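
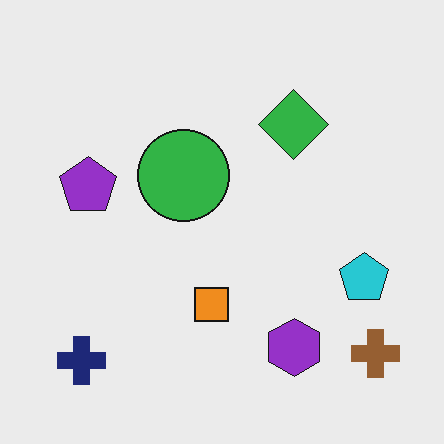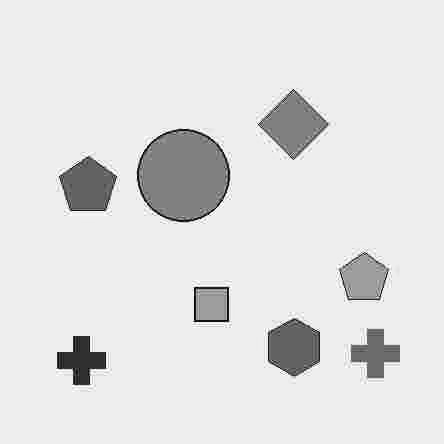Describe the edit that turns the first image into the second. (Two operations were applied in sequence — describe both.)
The transformation is: degraded with heavy JPEG compression, then converted to grayscale.

Blocky 8×8 compression artifacts appear around shape edges and the flat background shows ringing — characteristic JPEG degradation. All color is removed — every shape is now a shade of grey.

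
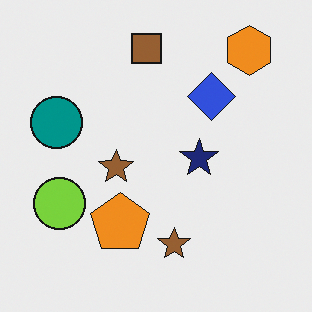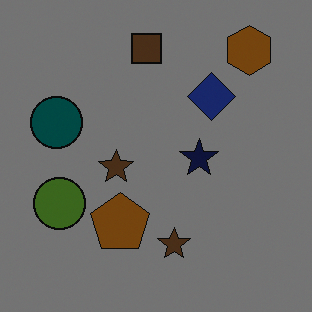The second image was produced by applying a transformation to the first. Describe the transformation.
The transformation is: substantially darkened.

Every pixel — background and shapes alike — is uniformly darkened.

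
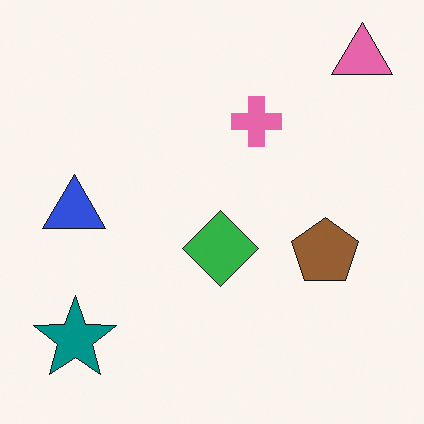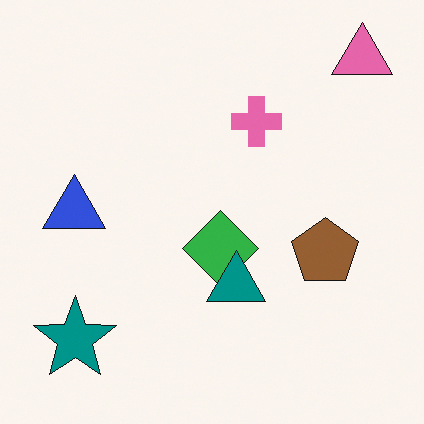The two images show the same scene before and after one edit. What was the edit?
This is the original image overlaid with an additional teal triangle.

A teal triangle appears in the second image that is absent from the first.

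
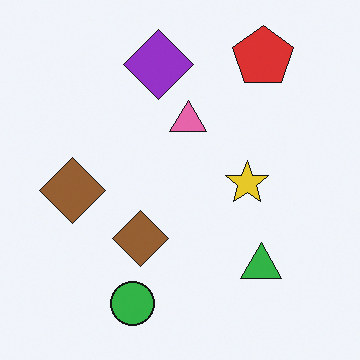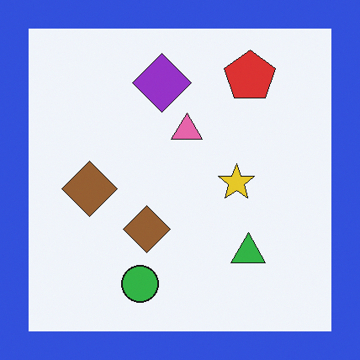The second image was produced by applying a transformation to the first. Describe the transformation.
This is the original image framed with a blue border.

A solid blue frame runs around the edge of the second image, with the content slightly shrunk inside it.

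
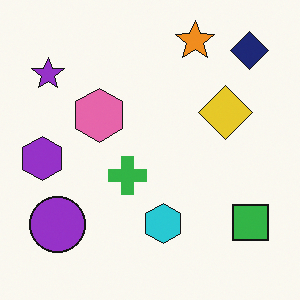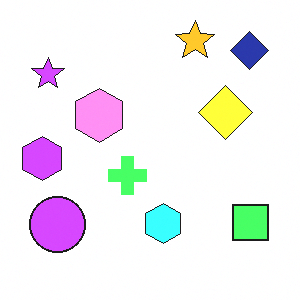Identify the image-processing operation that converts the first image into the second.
It was noticeably brightened.

Every pixel — background and shapes alike — is uniformly brightened.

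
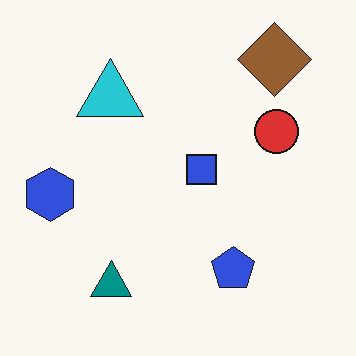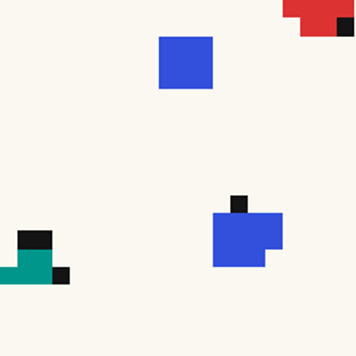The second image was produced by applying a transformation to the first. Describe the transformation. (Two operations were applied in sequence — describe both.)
The transformation is: heavily pixelated into large blocks, then cropped tightly and scaled back up.

Shapes are reduced to large square blocks; fine edges and outlines are lost — a downscale-then-upscale (mosaic) effect. The visible shapes are larger and the field of view is narrower; shapes near the original edges may be partly or wholly outside the frame — a crop-and-rescale.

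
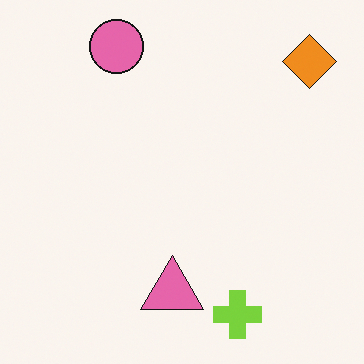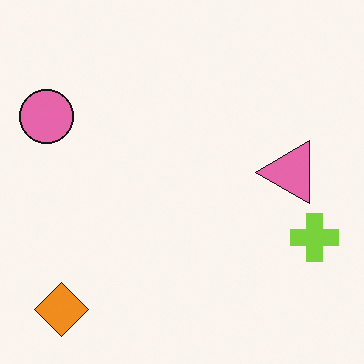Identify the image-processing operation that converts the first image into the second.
Transposed (reflected across the top-left ↔ bottom-right diagonal).

Shapes have swapped their row and column positions — what was in the top-right is now in the bottom-left — a diagonal reflection.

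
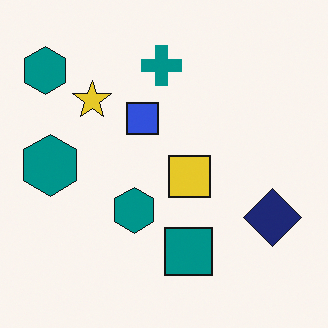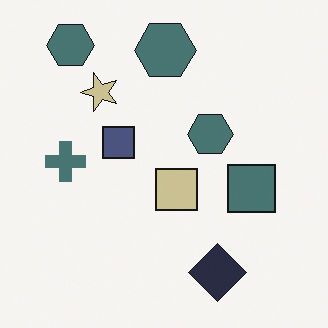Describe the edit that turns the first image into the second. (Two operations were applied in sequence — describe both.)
The second image is the first heavily desaturated, then transposed (reflected across the top-left ↔ bottom-right diagonal).

All colors are more muted and greyish — a global saturation change. Shapes have swapped their row and column positions — what was in the top-right is now in the bottom-left — a diagonal reflection.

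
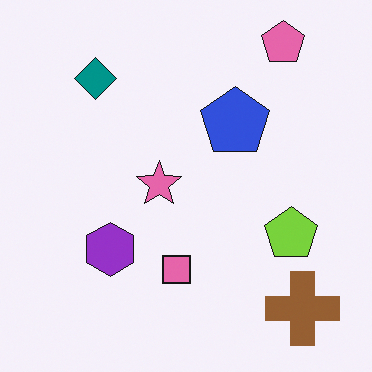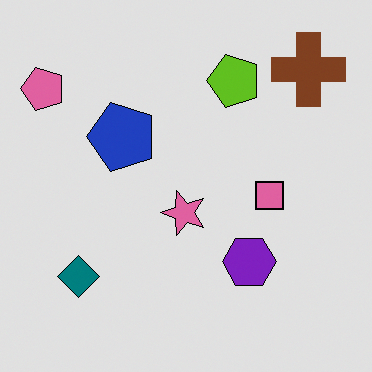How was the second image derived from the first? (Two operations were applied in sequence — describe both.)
The second image is the first posterized to a reduced palette, then rotated 90° counter-clockwise.

Each flat color has snapped to a coarser quantized level — most visibly, the near-white background has dropped to a flat grey. The pink pentagon sits in the top-right of the first image and the top-left of the second — consistent with a whole-image 90° counter-clockwise rotation.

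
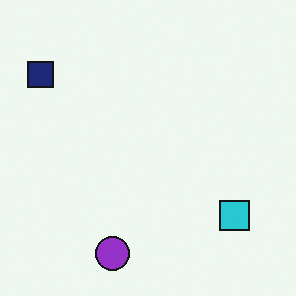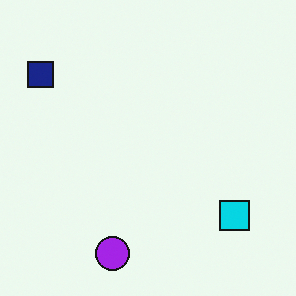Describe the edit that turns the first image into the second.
The second image is the first slightly oversaturated.

All colors are more vivid — a global saturation change.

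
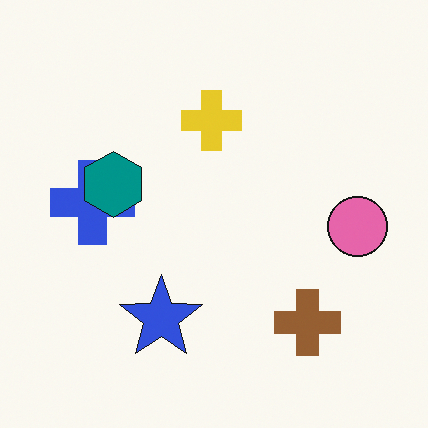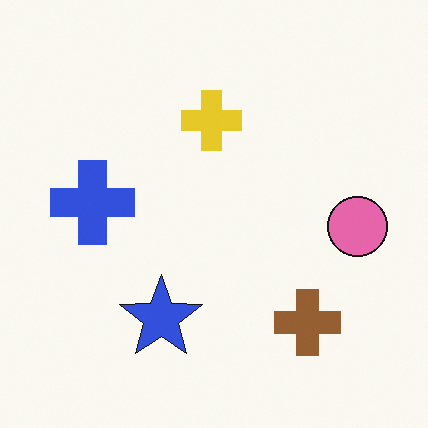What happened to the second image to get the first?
The first image is the second overlaid with an additional teal hexagon.

A teal hexagon appears in the first image that is absent from the second.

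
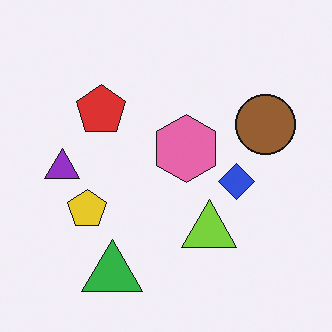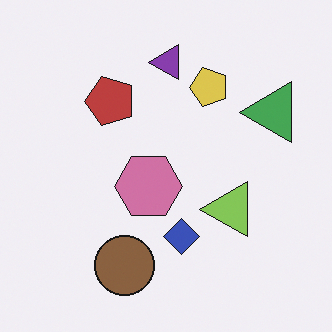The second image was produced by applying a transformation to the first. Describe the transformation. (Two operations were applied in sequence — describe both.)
This is the original image slightly desaturated, then transposed (reflected across the top-left ↔ bottom-right diagonal).

All colors are more muted and greyish — a global saturation change. Shapes have swapped their row and column positions — what was in the top-right is now in the bottom-left — a diagonal reflection.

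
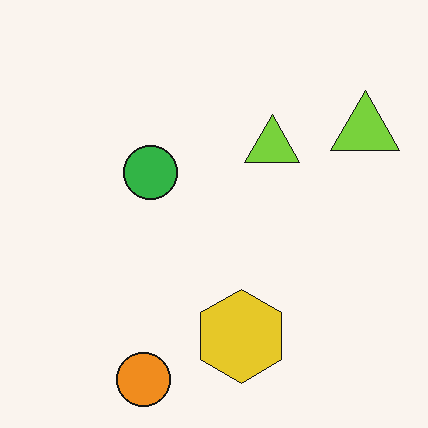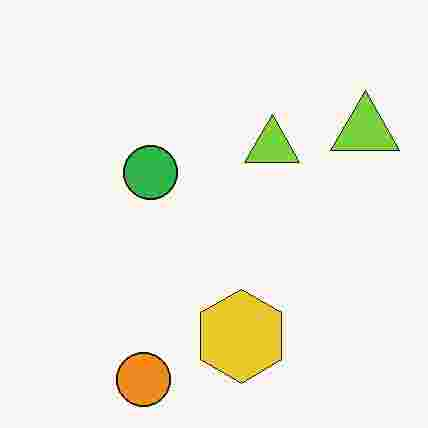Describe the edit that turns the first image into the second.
It was degraded with heavy JPEG compression.

Blocky 8×8 compression artifacts appear around shape edges and the flat background shows ringing — characteristic JPEG degradation.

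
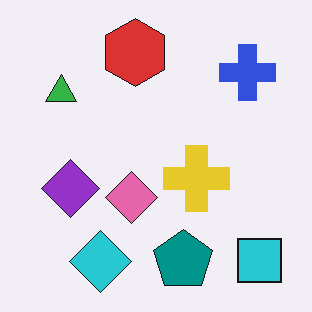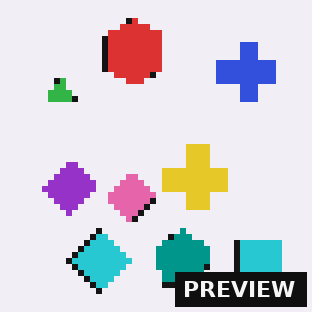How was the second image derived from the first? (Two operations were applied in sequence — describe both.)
It was moderately pixelated, then watermarked with the text "PREVIEW" in the lower-right corner.

Shapes are reduced to large square blocks; fine edges and outlines are lost — a downscale-then-upscale (mosaic) effect. A dark label reading "PREVIEW" appears in the lower-right corner.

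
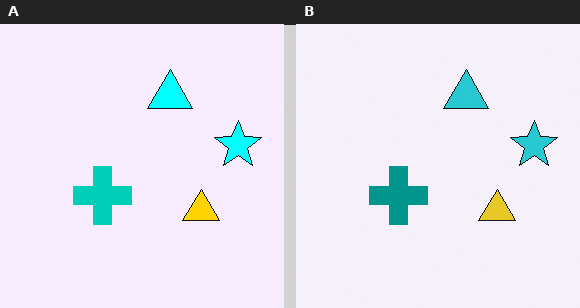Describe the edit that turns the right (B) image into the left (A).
Made much more vivid (saturation change).

All colors are more vivid — a global saturation change.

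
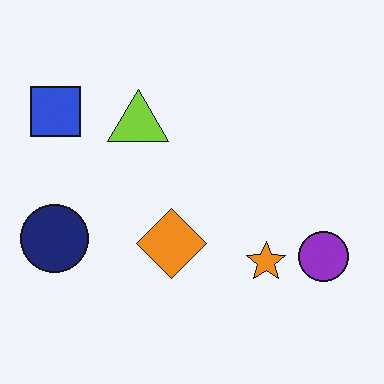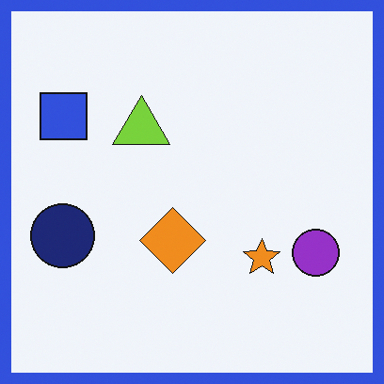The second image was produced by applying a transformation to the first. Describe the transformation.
The second image is the first framed with a blue border.

A solid blue frame runs around the edge of the second image, with the content slightly shrunk inside it.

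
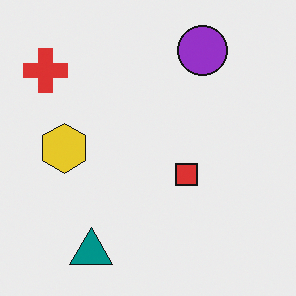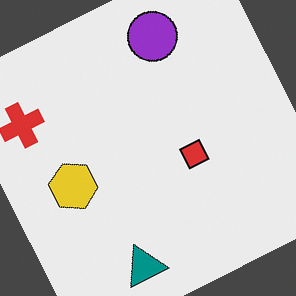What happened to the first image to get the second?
It was rotated counter-clockwise by a moderate amount.

Every shape is tilted by the same angle and the image corners show triangular fill wedges — a whole-image rotation by a non-right angle.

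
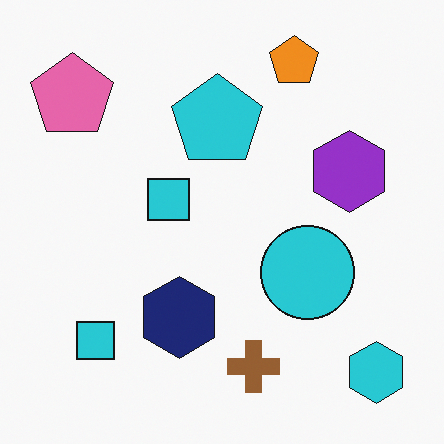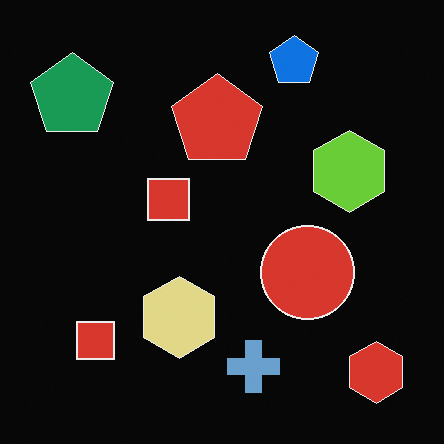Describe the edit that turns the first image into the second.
The transformation is: color-inverted (negative).

The light background has become dark and every shape's color is its complement — a photographic negative.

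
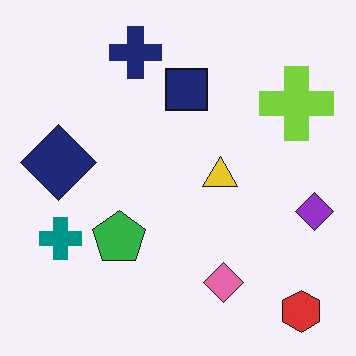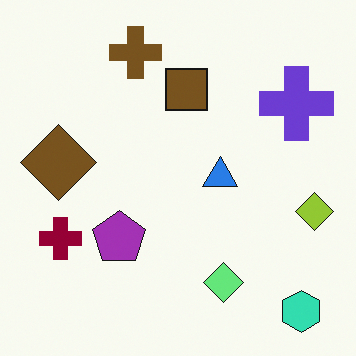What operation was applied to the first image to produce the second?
The transformation is: hue-shifted by a large amount.

Every shape's color has rotated by the same amount around the hue wheel — a uniform hue shift.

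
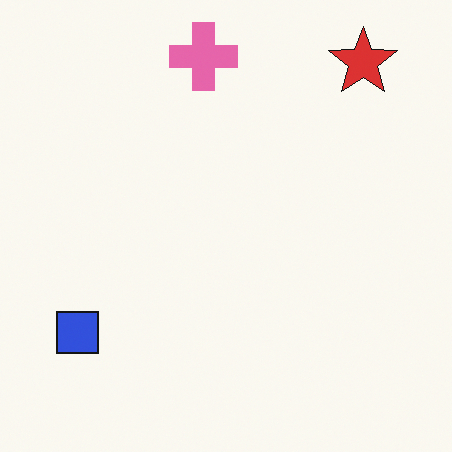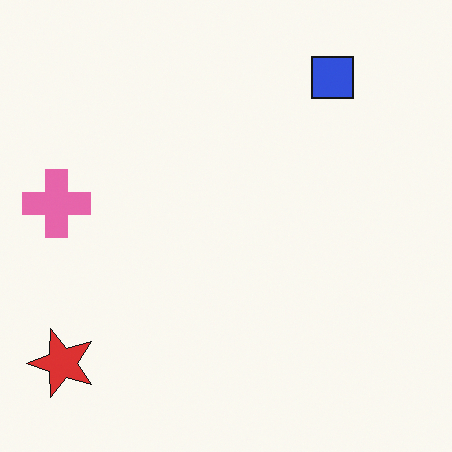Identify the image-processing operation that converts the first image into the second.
It was transposed (reflected across the top-left ↔ bottom-right diagonal).

Shapes have swapped their row and column positions — what was in the top-right is now in the bottom-left — a diagonal reflection.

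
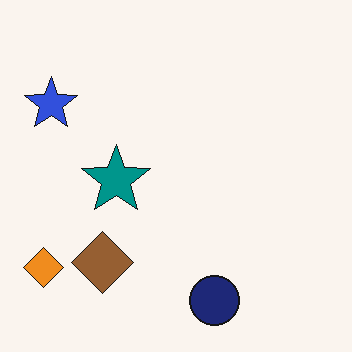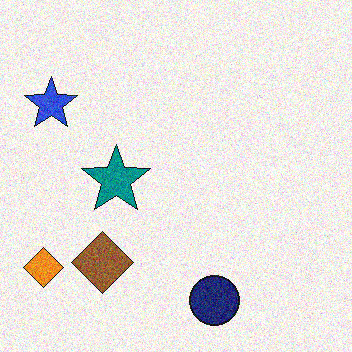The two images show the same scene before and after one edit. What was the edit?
This is the original image degraded with moderate additive noise.

Random speckle covers the whole image, including the flat background.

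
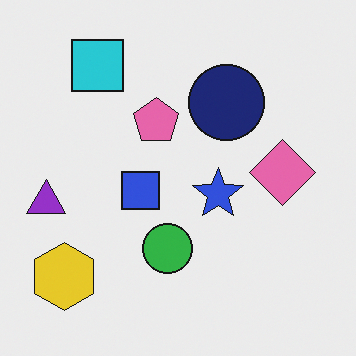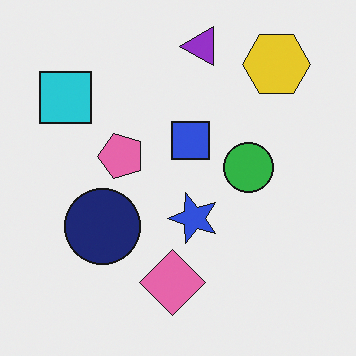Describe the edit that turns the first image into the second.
This is the original image transposed (reflected across the top-left ↔ bottom-right diagonal).

Shapes have swapped their row and column positions — what was in the top-right is now in the bottom-left — a diagonal reflection.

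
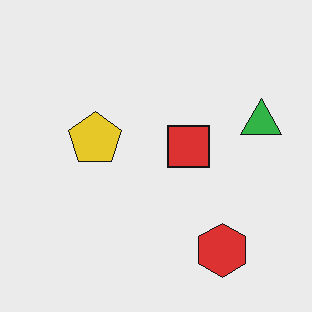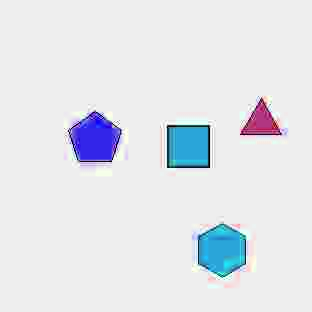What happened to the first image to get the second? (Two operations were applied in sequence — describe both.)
It was degraded with heavy JPEG compression, then hue-shifted by a large amount.

Blocky 8×8 compression artifacts appear around shape edges and the flat background shows ringing — characteristic JPEG degradation. Every shape's color has rotated by the same amount around the hue wheel — a uniform hue shift.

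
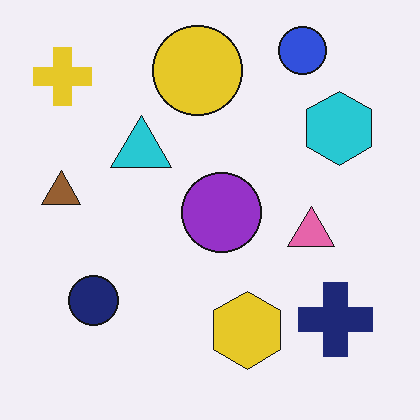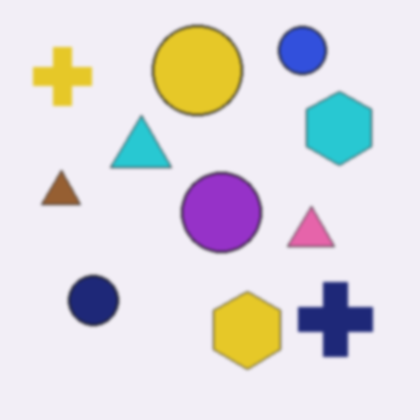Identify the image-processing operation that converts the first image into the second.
This is the original image lightly blurred.

Shape edges and outlines are uniformly softened across the whole image.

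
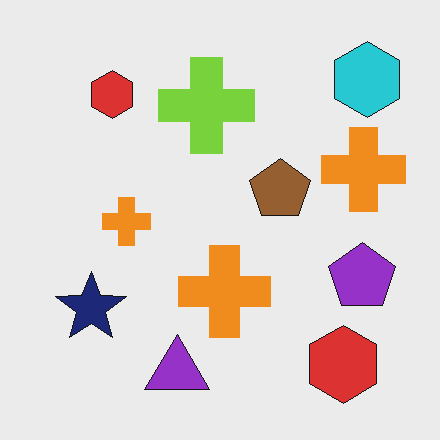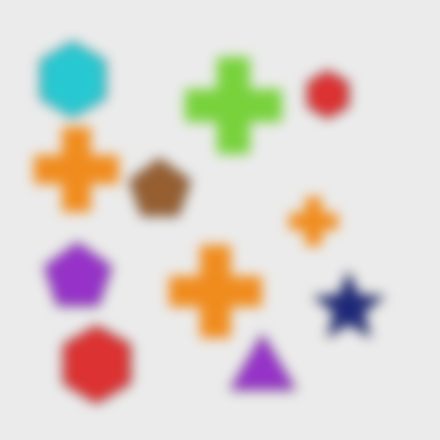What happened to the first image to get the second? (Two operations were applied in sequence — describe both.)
The transformation is: flipped horizontally (left ↔ right), then heavily blurred.

The cyan hexagon is in the top-right of the first image and the top-left of the second — shapes on opposite sides of the vertical midline have swapped in a mirror flip. Shape edges and outlines are uniformly softened across the whole image.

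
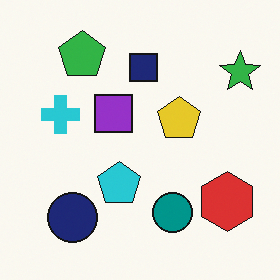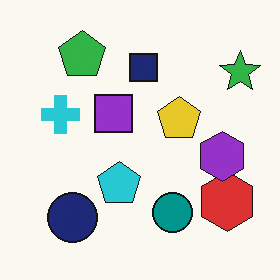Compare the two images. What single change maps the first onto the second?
This is the original image overlaid with an additional purple hexagon.

A purple hexagon appears in the second image that is absent from the first.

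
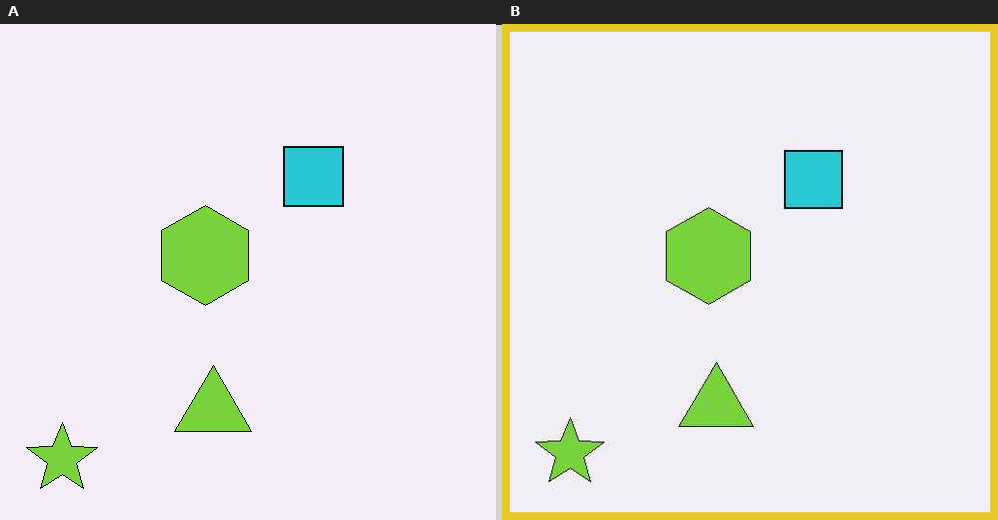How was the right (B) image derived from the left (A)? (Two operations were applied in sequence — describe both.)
JPEG-compressed with visible artifacts, then framed with a yellow border.

Blocky 8×8 compression artifacts appear around shape edges and the flat background shows ringing — characteristic JPEG degradation. A solid yellow frame runs around the edge of the right (B) image, with the content slightly shrunk inside it.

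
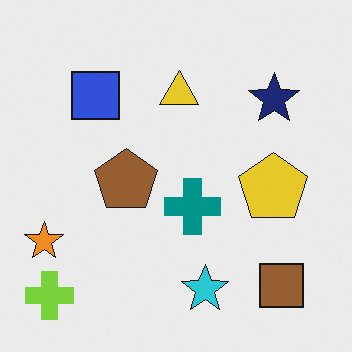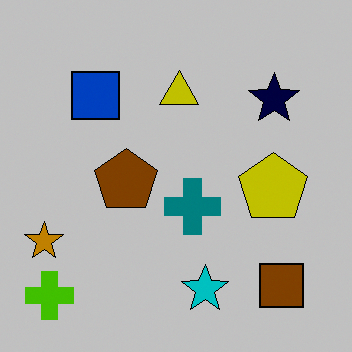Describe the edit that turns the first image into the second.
Aggressively posterized.

Each flat color has snapped to a coarser quantized level — most visibly, the near-white background has dropped to a flat grey.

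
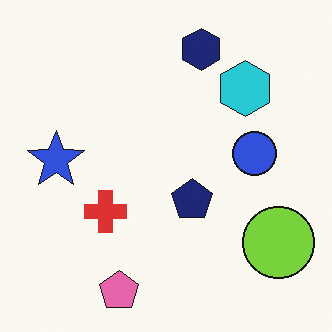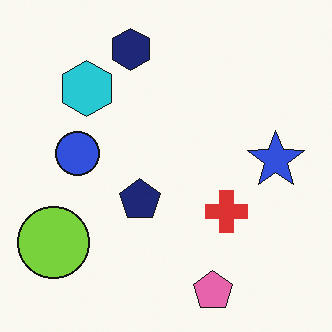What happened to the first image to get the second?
The image was flipped horizontally (left ↔ right).

The lime circle is in the bottom-right of the first image and the bottom-left of the second — shapes on opposite sides of the vertical midline have swapped in a mirror flip.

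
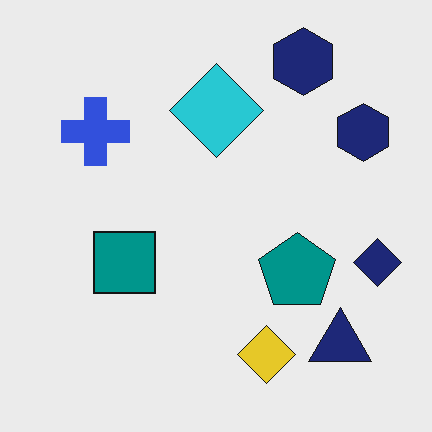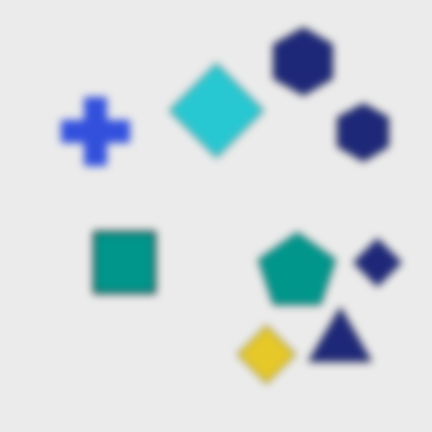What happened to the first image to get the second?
The transformation is: noticeably gaussian-blurred.

Shape edges and outlines are uniformly softened across the whole image.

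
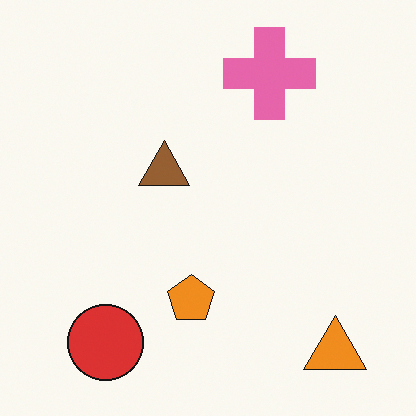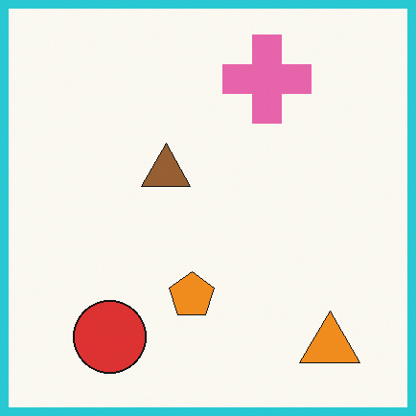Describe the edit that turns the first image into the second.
The image was framed with a cyan border.

A solid cyan frame runs around the edge of the second image, with the content slightly shrunk inside it.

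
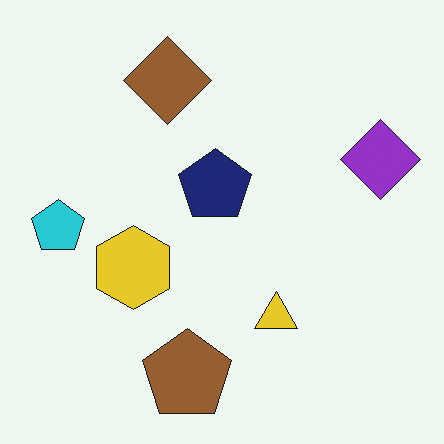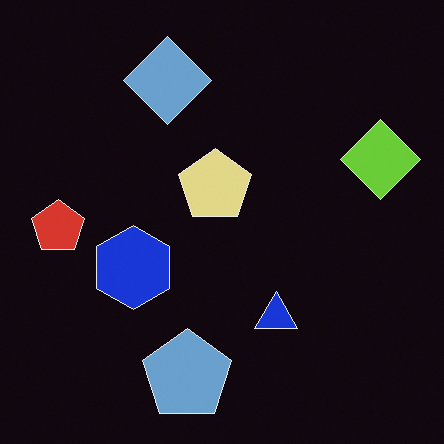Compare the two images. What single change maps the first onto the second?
The second image is the first color-inverted (negative).

The light background has become dark and every shape's color is its complement — a photographic negative.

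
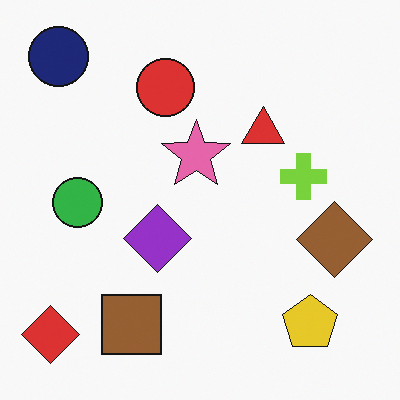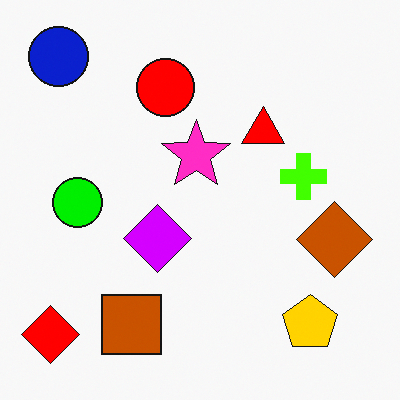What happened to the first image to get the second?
It was made much more vivid (saturation change).

All colors are more vivid — a global saturation change.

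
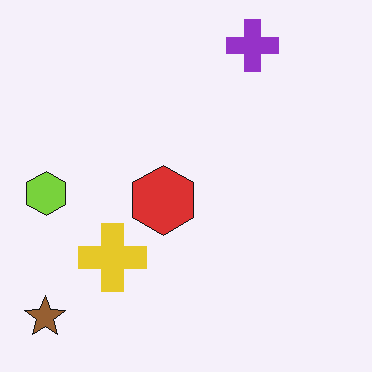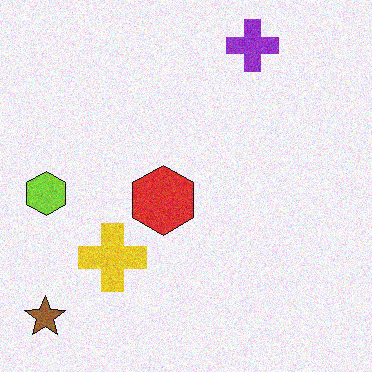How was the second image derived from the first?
The transformation is: degraded with visible gaussian noise.

Random speckle covers the whole image, including the flat background.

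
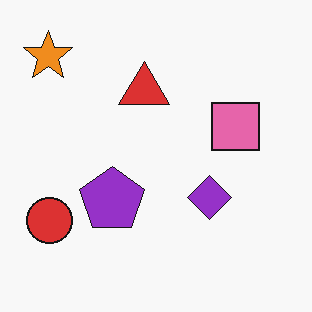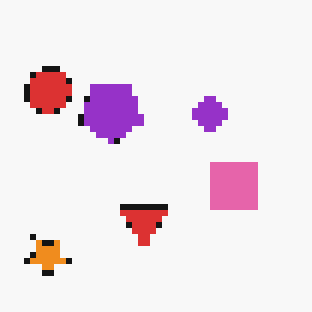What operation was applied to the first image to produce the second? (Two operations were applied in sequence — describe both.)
Flipped vertically (top ↔ bottom), then moderately pixelated.

The orange star is in the top-left of the first image and the bottom-left of the second — shapes on opposite sides of the horizontal midline have swapped in a mirror flip. Shapes are reduced to large square blocks; fine edges and outlines are lost — a downscale-then-upscale (mosaic) effect.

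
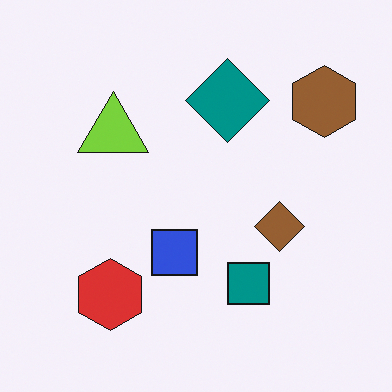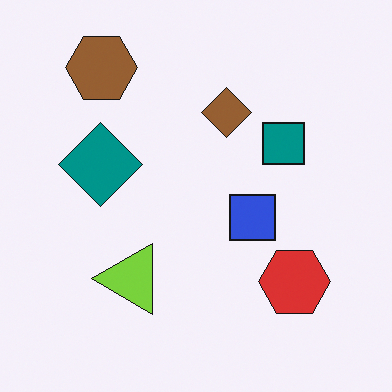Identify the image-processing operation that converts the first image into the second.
The transformation is: rotated 90° counter-clockwise.

The brown hexagon sits in the top-right of the first image and the top-left of the second — consistent with a whole-image 90° counter-clockwise rotation.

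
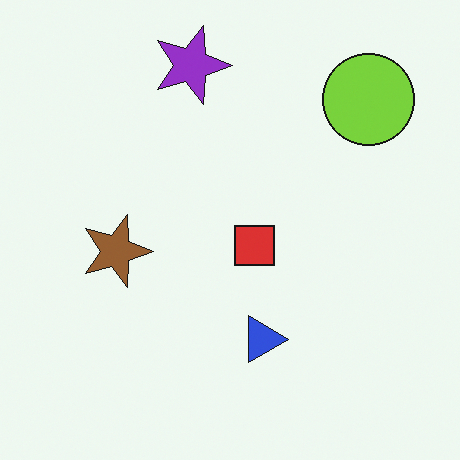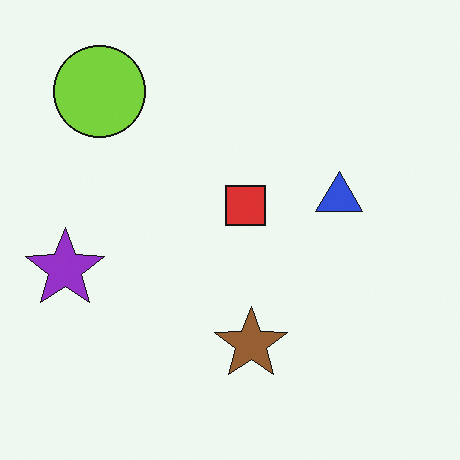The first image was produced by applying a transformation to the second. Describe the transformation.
Rotated 90° clockwise.

The lime circle sits in the top-left of the second image and the top-right of the first — consistent with a whole-image 90° clockwise rotation.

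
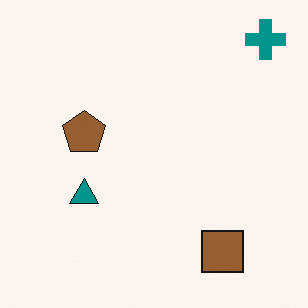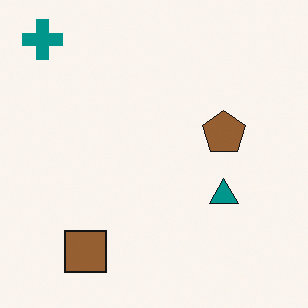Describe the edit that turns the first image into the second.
Flipped horizontally (left ↔ right).

The teal cross is in the top-right of the first image and the top-left of the second — shapes on opposite sides of the vertical midline have swapped in a mirror flip.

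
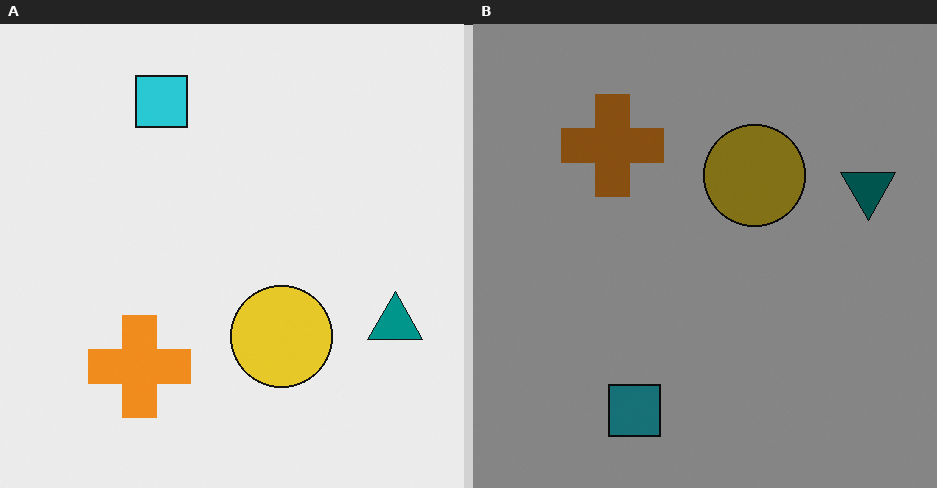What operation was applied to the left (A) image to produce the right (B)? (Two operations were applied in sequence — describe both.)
It was flipped vertically (top ↔ bottom), then darkened a lot.

The cyan square is in the top of the left (A) image and the bottom of the right (B) — shapes on opposite sides of the horizontal midline have swapped in a mirror flip. Every pixel — background and shapes alike — is uniformly darkened.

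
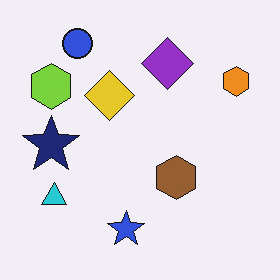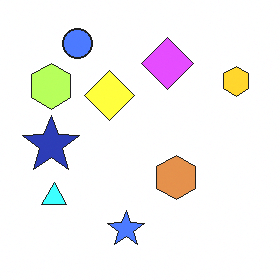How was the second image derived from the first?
The image was substantially brightened.

Every pixel — background and shapes alike — is uniformly brightened.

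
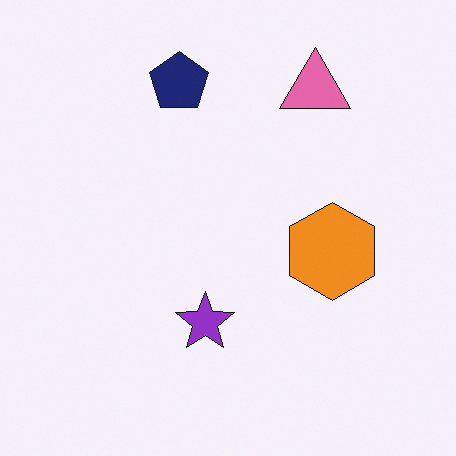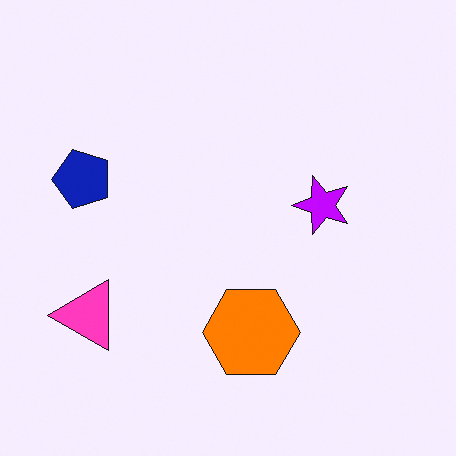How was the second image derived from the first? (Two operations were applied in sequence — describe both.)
The image was transposed (reflected across the top-left ↔ bottom-right diagonal), then heavily oversaturated.

Shapes have swapped their row and column positions — what was in the top-right is now in the bottom-left — a diagonal reflection. All colors are more vivid — a global saturation change.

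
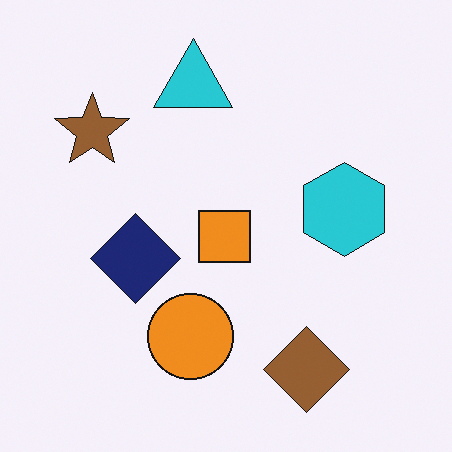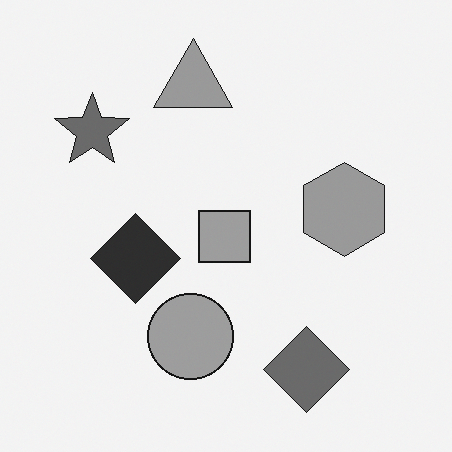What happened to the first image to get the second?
Converted to grayscale.

All color is removed — every shape is now a shade of grey.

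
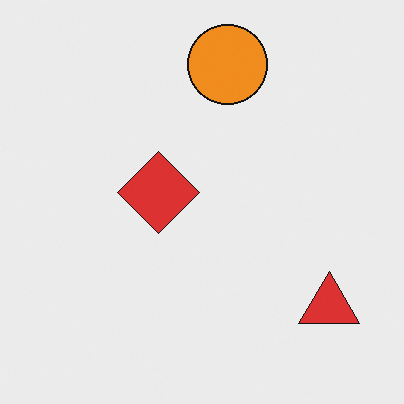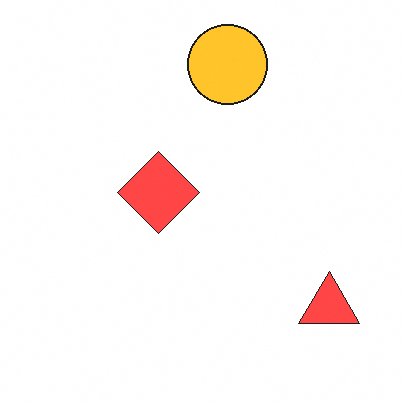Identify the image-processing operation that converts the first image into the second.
Substantially brightened.

Every pixel — background and shapes alike — is uniformly brightened.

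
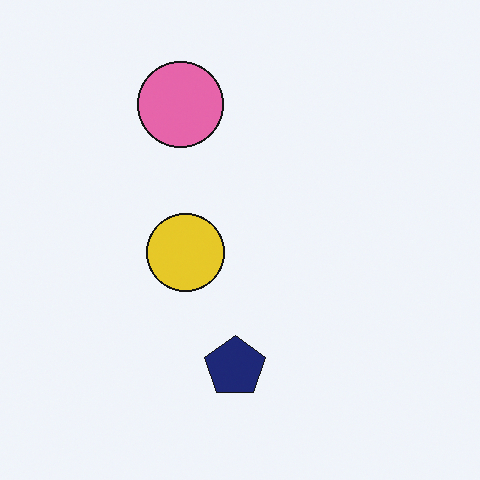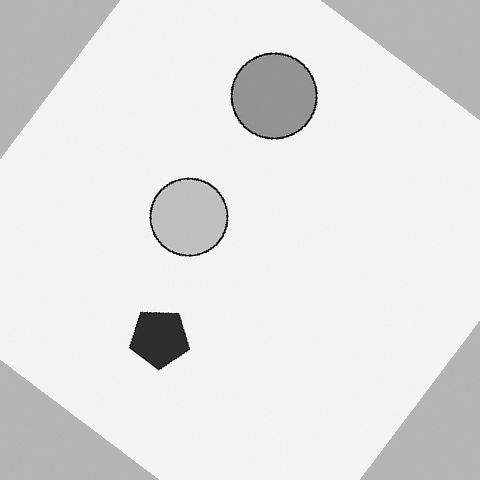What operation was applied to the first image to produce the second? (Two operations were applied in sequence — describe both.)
The second image is the first rotated clockwise by a large amount — several tens of degrees, then converted to grayscale.

Every shape is tilted by the same angle and the image corners show triangular fill wedges — a whole-image rotation by a non-right angle. All color is removed — every shape is now a shade of grey.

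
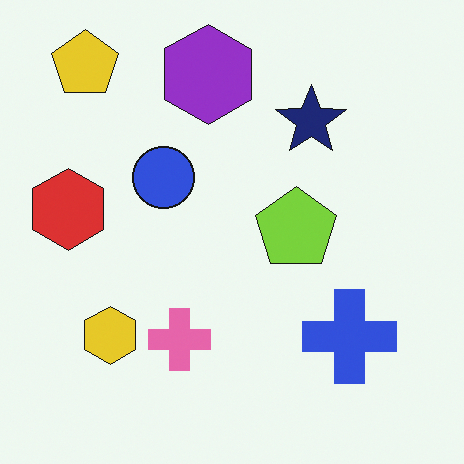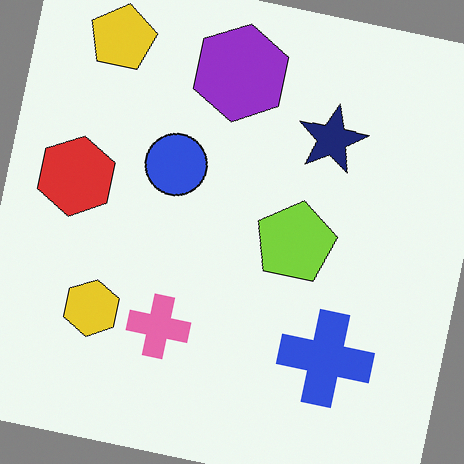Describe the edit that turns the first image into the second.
The transformation is: rotated clockwise by a few degrees.

Every shape is tilted by the same angle and the image corners show triangular fill wedges — a whole-image rotation by a non-right angle.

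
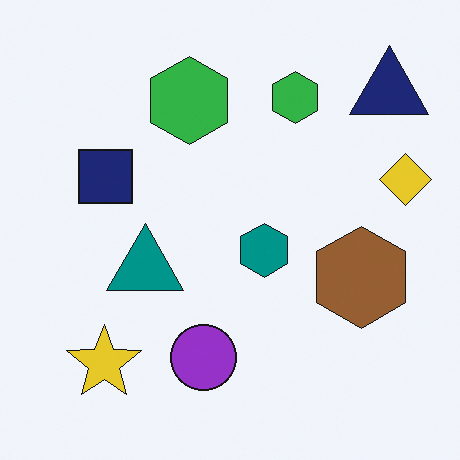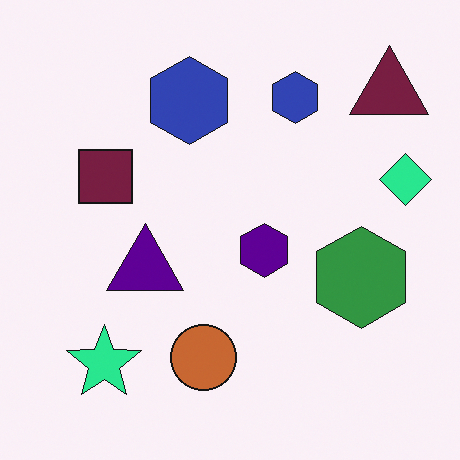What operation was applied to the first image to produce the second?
This is the original image hue-shifted by a moderate amount.

Every shape's color has rotated by the same amount around the hue wheel — a uniform hue shift.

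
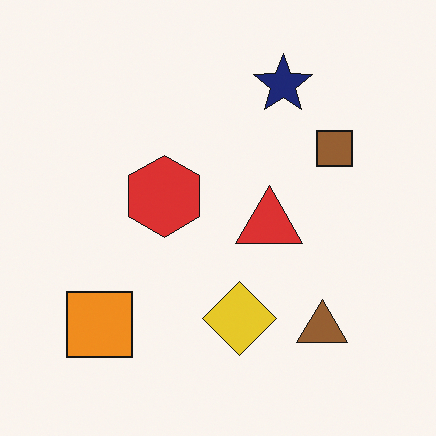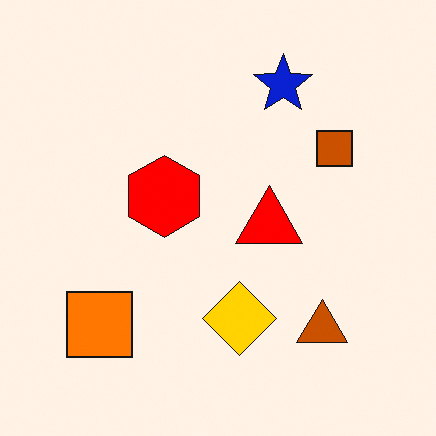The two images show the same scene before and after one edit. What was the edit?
This is the original image made much more vivid (saturation change).

All colors are more vivid — a global saturation change.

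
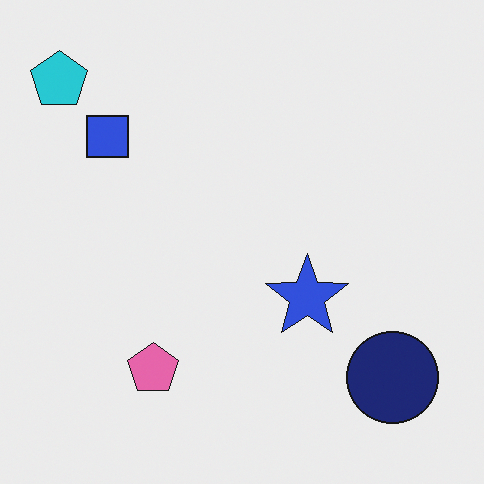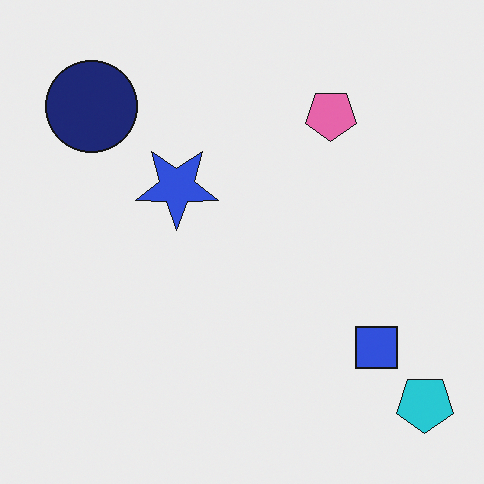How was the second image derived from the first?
The image was rotated 180°.

The cyan pentagon sits in the top-left of the first image and the bottom-right of the second — consistent with a whole-image 180° rotation.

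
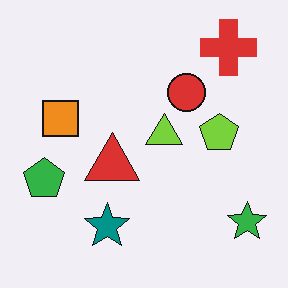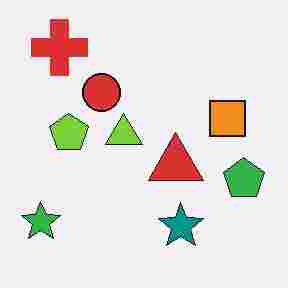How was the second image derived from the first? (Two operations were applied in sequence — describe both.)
It was heavily JPEG-compressed with obvious blocking artifacts, then flipped horizontally (left ↔ right).

Blocky 8×8 compression artifacts appear around shape edges and the flat background shows ringing — characteristic JPEG degradation. The green star is in the bottom-right of the first image and the bottom-left of the second — shapes on opposite sides of the vertical midline have swapped in a mirror flip.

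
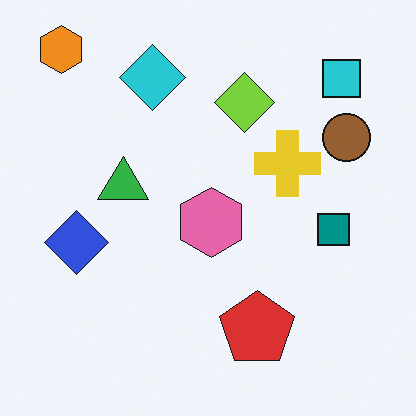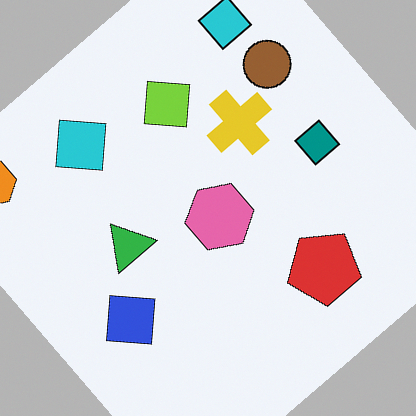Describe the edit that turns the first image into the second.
The image was rotated counter-clockwise by a large amount — several tens of degrees.

Every shape is tilted by the same angle and the image corners show triangular fill wedges — a whole-image rotation by a non-right angle.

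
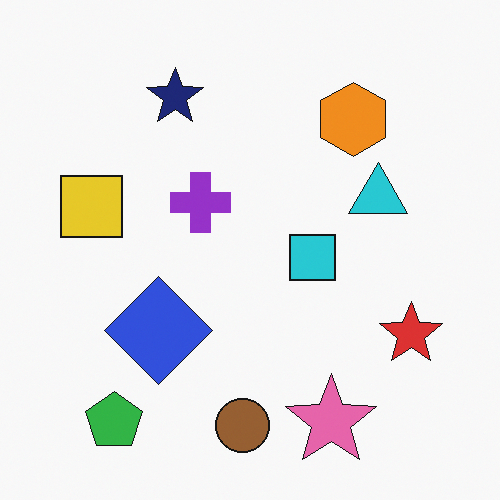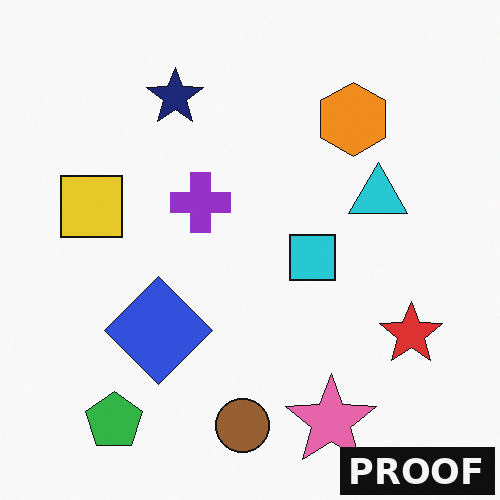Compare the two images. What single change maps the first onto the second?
The second image is the first watermarked with the text "PROOF" in the lower-right corner.

A dark label reading "PROOF" appears in the lower-right corner.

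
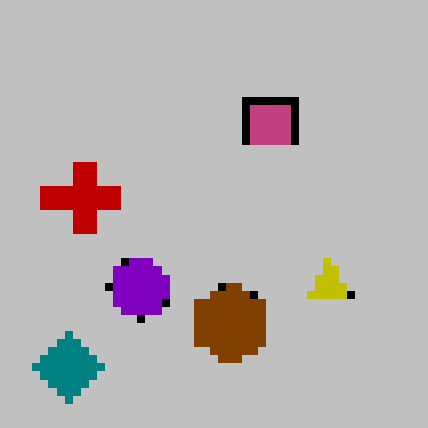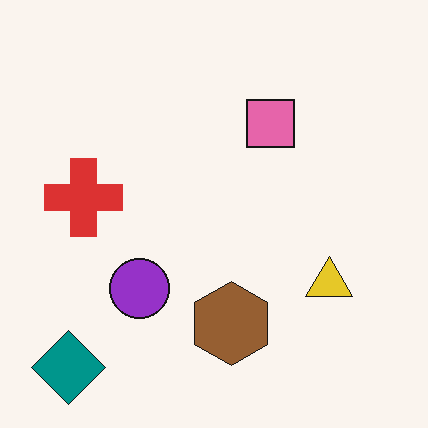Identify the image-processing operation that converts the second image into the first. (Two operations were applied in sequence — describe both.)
The image was aggressively posterized, then pixelated into visible square blocks.

Each flat color has snapped to a coarser quantized level — most visibly, the near-white background has dropped to a flat grey. Shapes are reduced to large square blocks; fine edges and outlines are lost — a downscale-then-upscale (mosaic) effect.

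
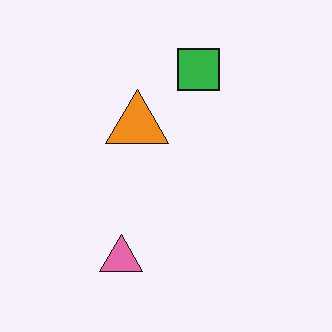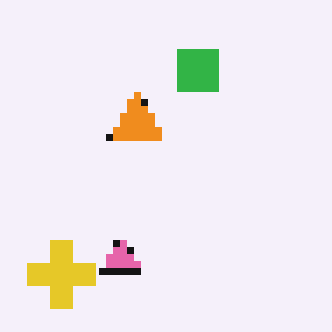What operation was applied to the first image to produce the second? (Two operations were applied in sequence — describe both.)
The second image is the first moderately pixelated, then overlaid with an additional yellow cross.

Shapes are reduced to large square blocks; fine edges and outlines are lost — a downscale-then-upscale (mosaic) effect. A yellow cross appears in the second image that is absent from the first.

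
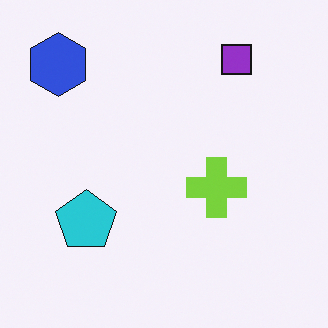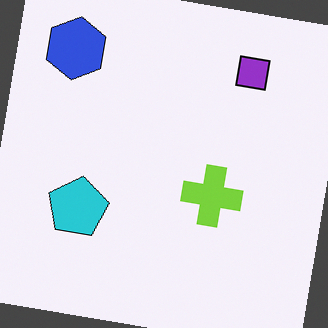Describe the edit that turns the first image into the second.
This is the original image rotated clockwise by a small amount.

Every shape is tilted by the same angle and the image corners show triangular fill wedges — a whole-image rotation by a non-right angle.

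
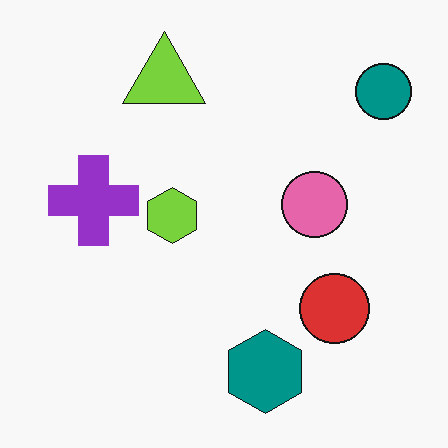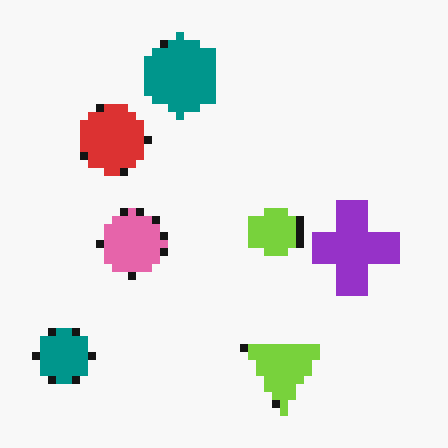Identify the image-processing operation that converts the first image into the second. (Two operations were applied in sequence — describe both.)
The transformation is: rotated 180°, then moderately pixelated.

The teal circle sits in the top-right of the first image and the bottom-left of the second — consistent with a whole-image 180° rotation. Shapes are reduced to large square blocks; fine edges and outlines are lost — a downscale-then-upscale (mosaic) effect.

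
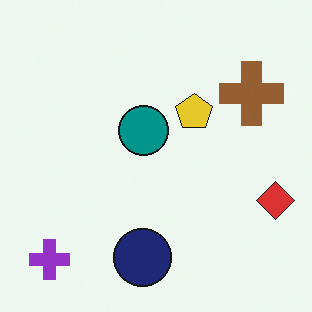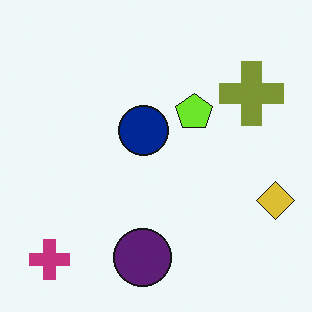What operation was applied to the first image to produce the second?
The second image is the first hue-shifted slightly.

Every shape's color has rotated by the same amount around the hue wheel — a uniform hue shift.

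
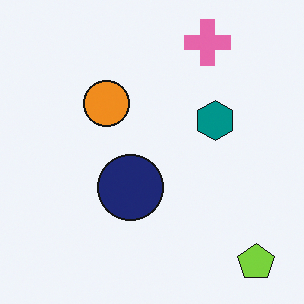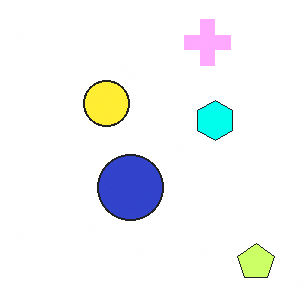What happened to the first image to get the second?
The second image is the first brightened a lot.

Every pixel — background and shapes alike — is uniformly brightened.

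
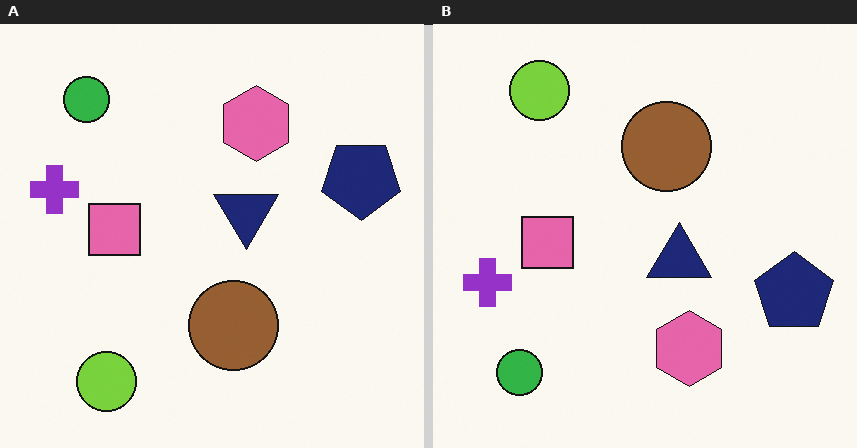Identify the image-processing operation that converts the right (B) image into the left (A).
The image was flipped vertically (top ↔ bottom).

The lime circle is in the top-left of the right (B) image and the bottom-left of the left (A) — shapes on opposite sides of the horizontal midline have swapped in a mirror flip.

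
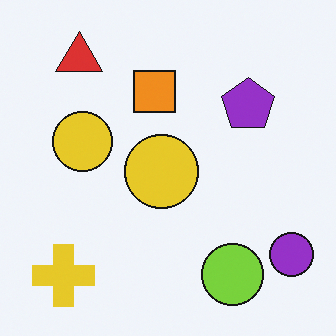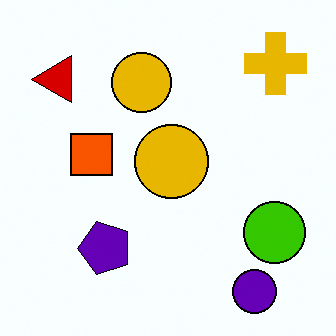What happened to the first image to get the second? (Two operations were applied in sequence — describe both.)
It was transposed (reflected across the top-left ↔ bottom-right diagonal), then boosted in contrast.

Shapes have swapped their row and column positions — what was in the top-right is now in the bottom-left — a diagonal reflection. Tones are pushed away from mid-grey across the whole image — a global contrast change.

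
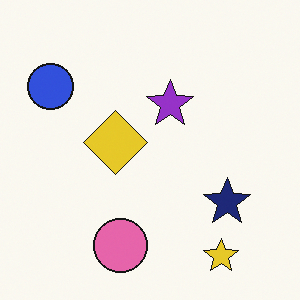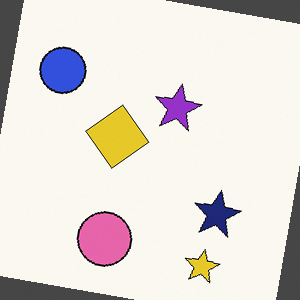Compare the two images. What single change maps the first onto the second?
Rotated clockwise by a few degrees.

Every shape is tilted by the same angle and the image corners show triangular fill wedges — a whole-image rotation by a non-right angle.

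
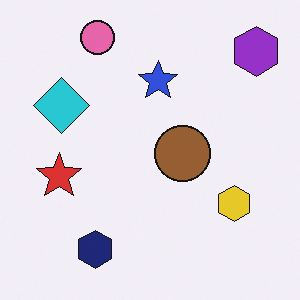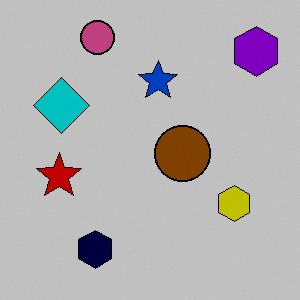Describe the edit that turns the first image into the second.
Aggressively posterized.

Each flat color has snapped to a coarser quantized level — most visibly, the near-white background has dropped to a flat grey.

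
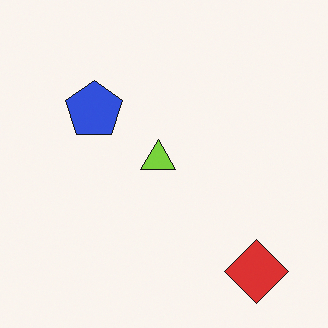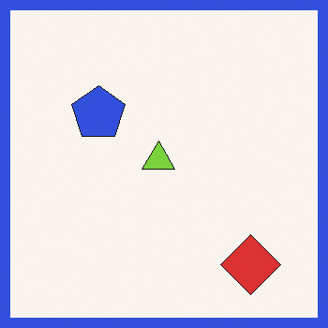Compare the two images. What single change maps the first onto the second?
This is the original image framed with a blue border.

A solid blue frame runs around the edge of the second image, with the content slightly shrunk inside it.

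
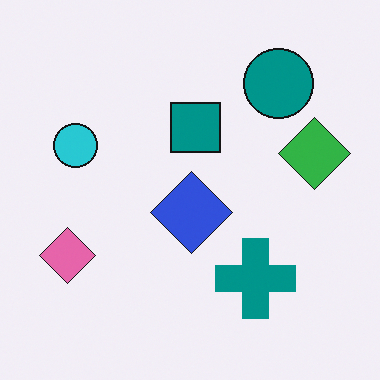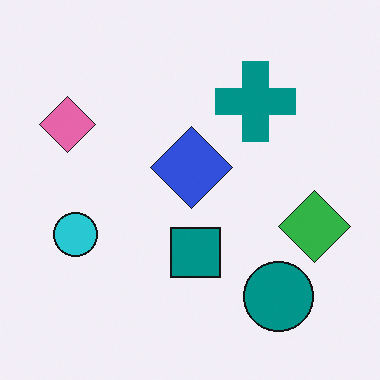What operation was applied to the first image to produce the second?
The second image is the first flipped vertically (top ↔ bottom).

The teal circle is in the top-right of the first image and the bottom-right of the second — shapes on opposite sides of the horizontal midline have swapped in a mirror flip.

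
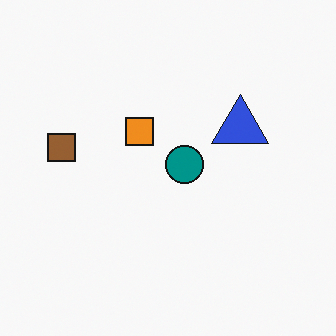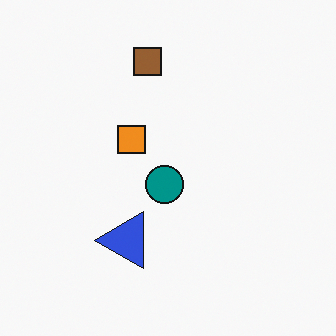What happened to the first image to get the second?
The second image is the first transposed (reflected across the top-left ↔ bottom-right diagonal).

Shapes have swapped their row and column positions — what was in the top-right is now in the bottom-left — a diagonal reflection.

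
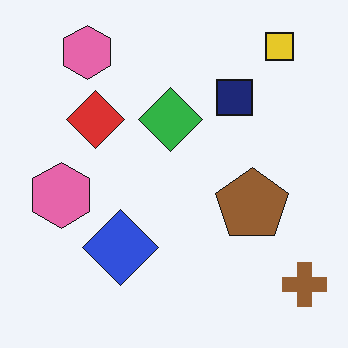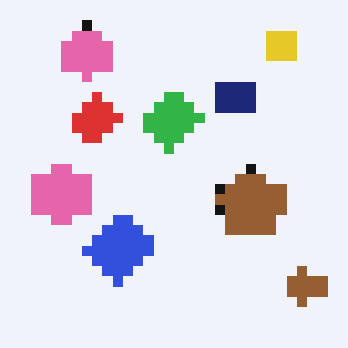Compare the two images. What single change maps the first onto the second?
Heavily pixelated into large blocks.

Shapes are reduced to large square blocks; fine edges and outlines are lost — a downscale-then-upscale (mosaic) effect.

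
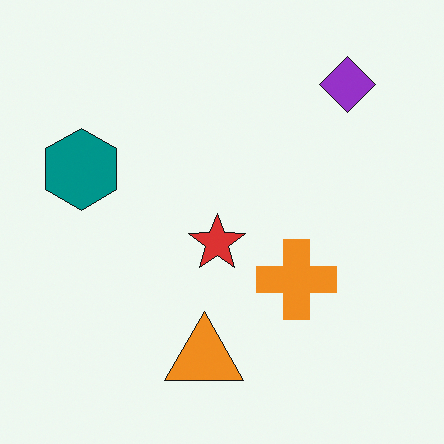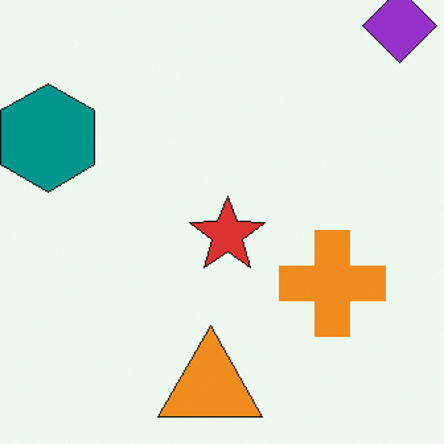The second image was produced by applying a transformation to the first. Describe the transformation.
This is the original image cropped slightly and scaled back up.

The visible shapes are larger and the field of view is narrower; shapes near the original edges may be partly or wholly outside the frame — a crop-and-rescale.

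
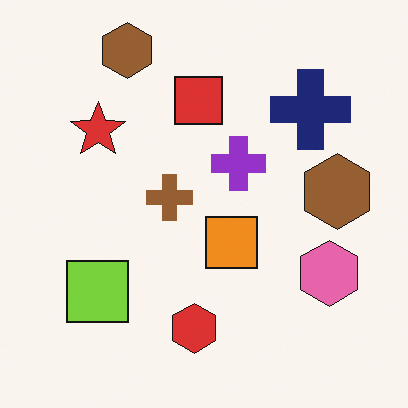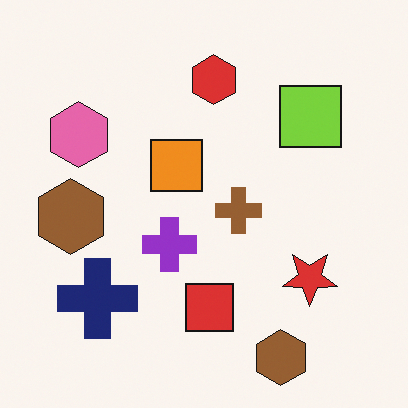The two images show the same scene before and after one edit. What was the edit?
It was rotated 180°.

The pink hexagon sits in the bottom-right of the first image and the top-left of the second — consistent with a whole-image 180° rotation.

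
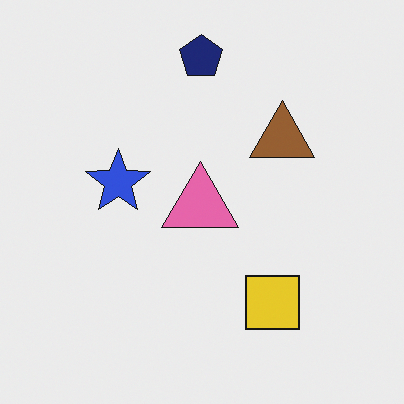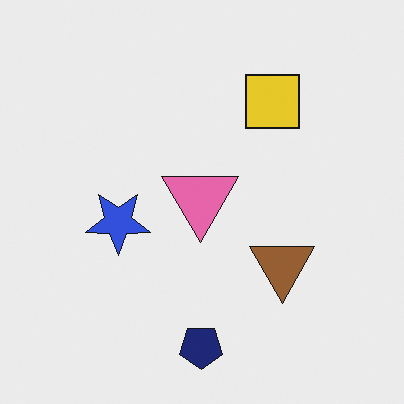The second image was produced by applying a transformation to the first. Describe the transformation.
This is the original image flipped vertically (top ↔ bottom).

The navy pentagon is in the top of the first image and the bottom of the second — shapes on opposite sides of the horizontal midline have swapped in a mirror flip.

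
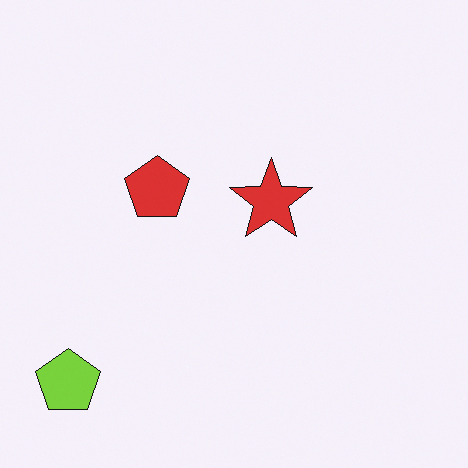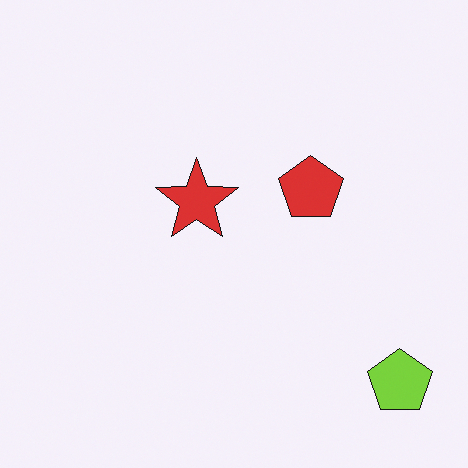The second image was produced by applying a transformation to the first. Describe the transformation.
This is the original image flipped horizontally (left ↔ right).

The lime pentagon is in the bottom-left of the first image and the bottom-right of the second — shapes on opposite sides of the vertical midline have swapped in a mirror flip.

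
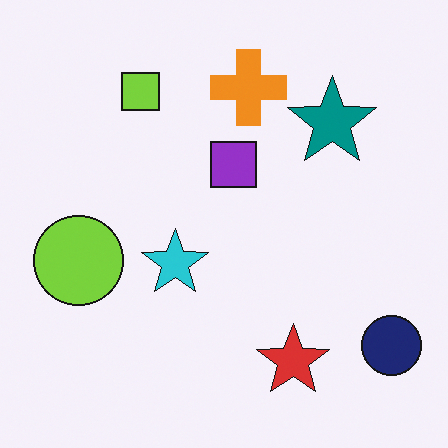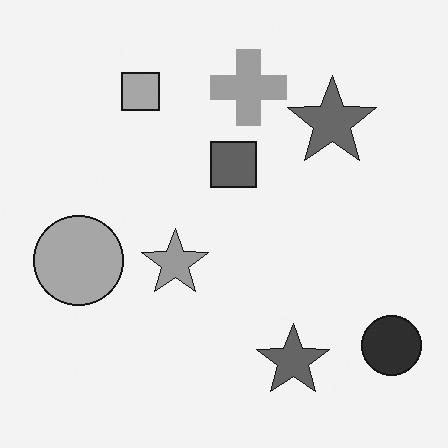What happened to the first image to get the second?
Converted to grayscale.

All color is removed — every shape is now a shade of grey.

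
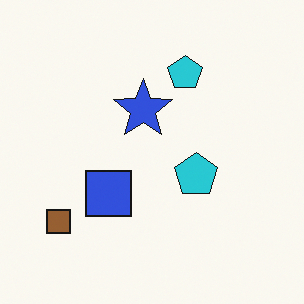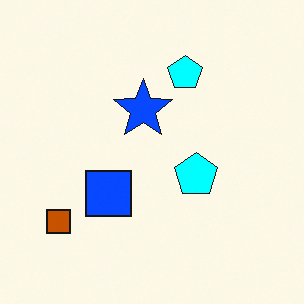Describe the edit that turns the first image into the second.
It was made much more vivid (saturation change).

All colors are more vivid — a global saturation change.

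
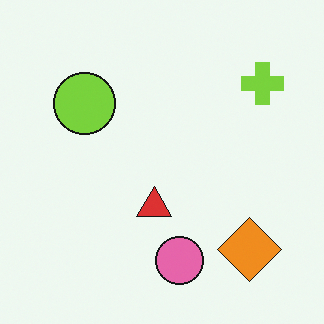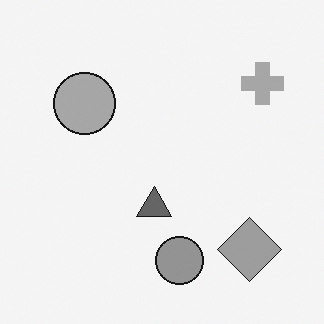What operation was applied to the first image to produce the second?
This is the original image converted to grayscale.

All color is removed — every shape is now a shade of grey.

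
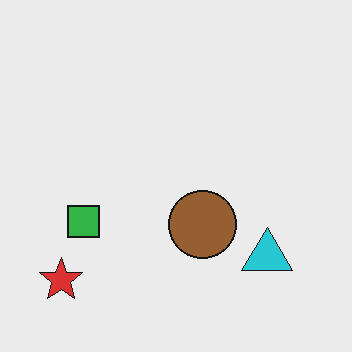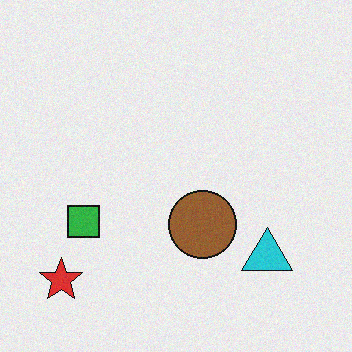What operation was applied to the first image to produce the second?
Degraded with light additive noise.

Random speckle covers the whole image, including the flat background.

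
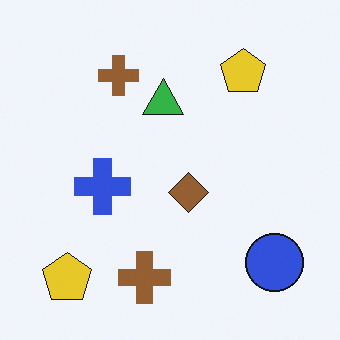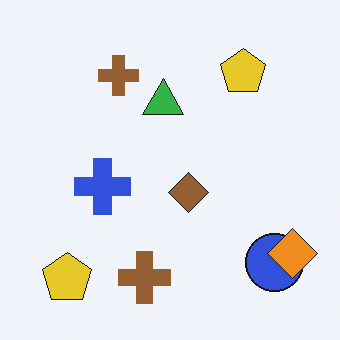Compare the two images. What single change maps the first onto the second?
This is the original image overlaid with an additional orange diamond.

An orange diamond appears in the second image that is absent from the first.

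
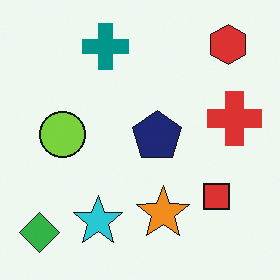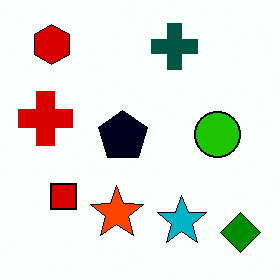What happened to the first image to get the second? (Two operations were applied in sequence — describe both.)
The transformation is: given much higher contrast, then flipped horizontally (left ↔ right).

Tones are pushed away from mid-grey across the whole image — a global contrast change. The green diamond is in the bottom-left of the first image and the bottom-right of the second — shapes on opposite sides of the vertical midline have swapped in a mirror flip.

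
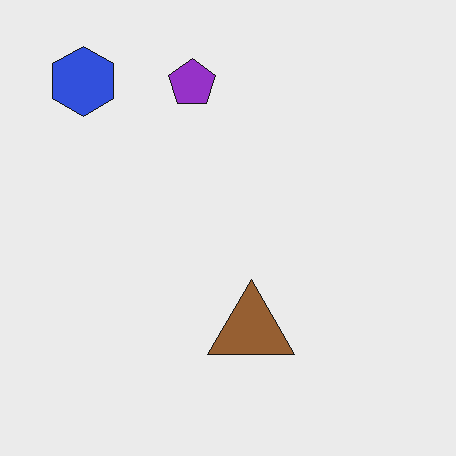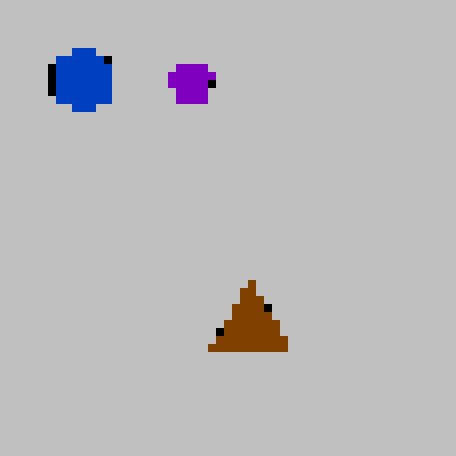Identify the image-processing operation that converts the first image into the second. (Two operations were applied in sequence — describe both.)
The transformation is: pixelated into visible square blocks, then heavily posterized to just a handful of flat colors.

Shapes are reduced to large square blocks; fine edges and outlines are lost — a downscale-then-upscale (mosaic) effect. Each flat color has snapped to a coarser quantized level — most visibly, the near-white background has dropped to a flat grey.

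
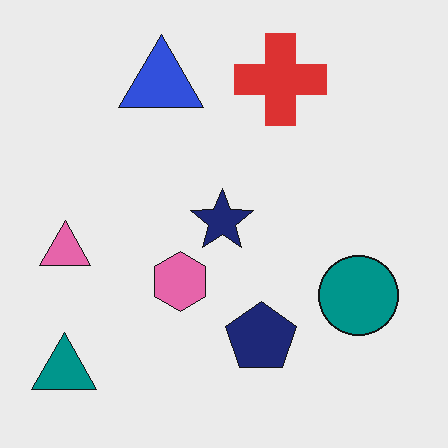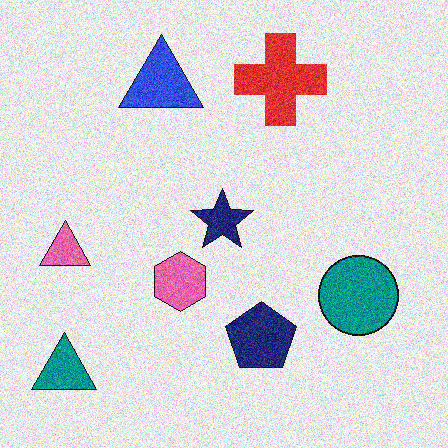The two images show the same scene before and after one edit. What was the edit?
Degraded with visible gaussian noise.

Random speckle covers the whole image, including the flat background.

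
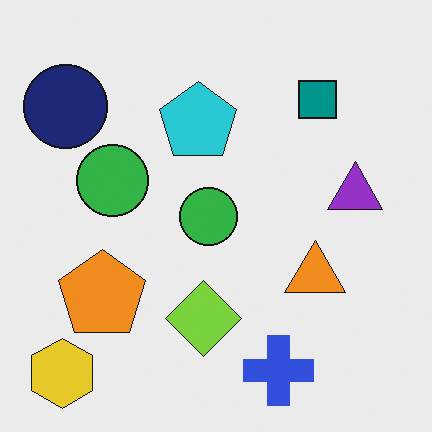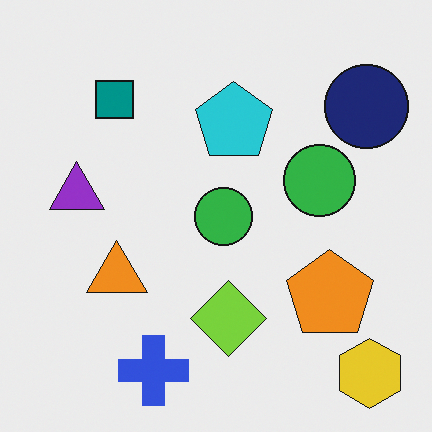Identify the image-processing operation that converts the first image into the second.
It was flipped horizontally (left ↔ right).

The yellow hexagon is in the bottom-left of the first image and the bottom-right of the second — shapes on opposite sides of the vertical midline have swapped in a mirror flip.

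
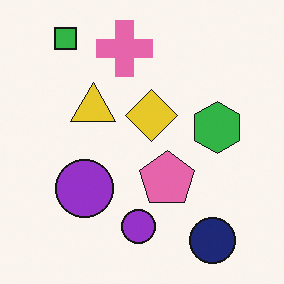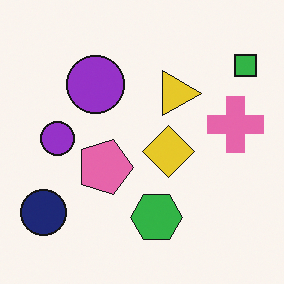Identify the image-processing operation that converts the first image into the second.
The image was rotated 90° clockwise.

The green square sits in the top-left of the first image and the top-right of the second — consistent with a whole-image 90° clockwise rotation.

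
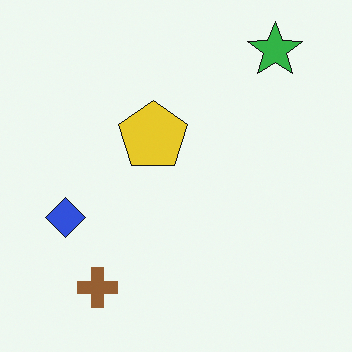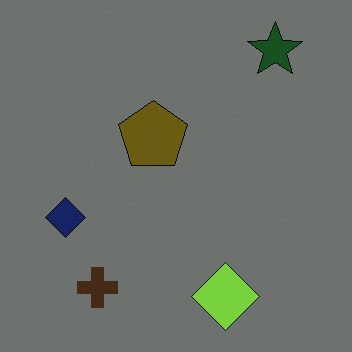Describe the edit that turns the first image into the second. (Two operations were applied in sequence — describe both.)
Noticeably darkened, then overlaid with an additional lime diamond.

Every pixel — background and shapes alike — is uniformly darkened. A lime diamond appears in the second image that is absent from the first.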